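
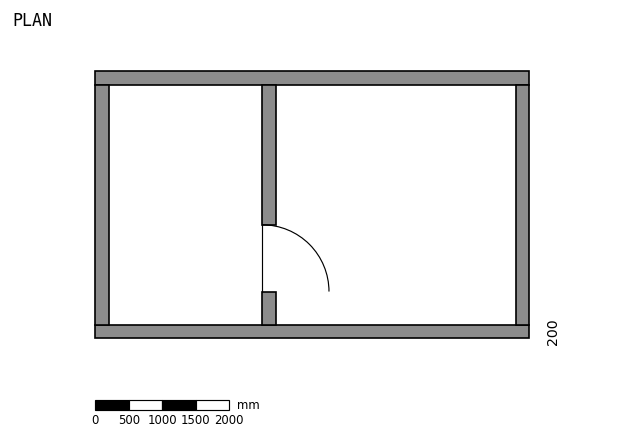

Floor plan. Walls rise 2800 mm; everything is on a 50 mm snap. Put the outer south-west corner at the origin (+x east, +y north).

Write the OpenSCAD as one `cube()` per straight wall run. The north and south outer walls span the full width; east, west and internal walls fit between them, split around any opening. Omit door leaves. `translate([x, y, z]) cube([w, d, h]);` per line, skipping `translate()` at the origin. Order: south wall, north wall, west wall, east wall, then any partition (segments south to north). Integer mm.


cube([6500, 200, 2800]);
translate([0, 3800, 0]) cube([6500, 200, 2800]);
translate([0, 200, 0]) cube([200, 3600, 2800]);
translate([6300, 200, 0]) cube([200, 3600, 2800]);
translate([2500, 200, 0]) cube([200, 500, 2800]);
translate([2500, 1700, 0]) cube([200, 2100, 2800]);


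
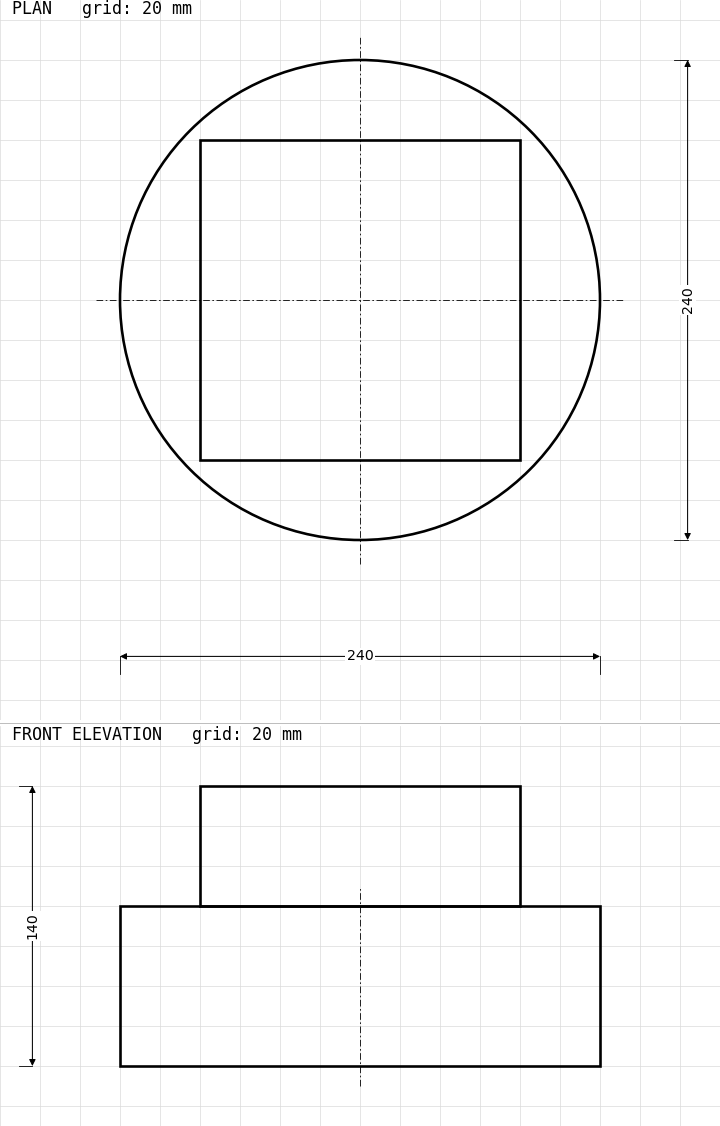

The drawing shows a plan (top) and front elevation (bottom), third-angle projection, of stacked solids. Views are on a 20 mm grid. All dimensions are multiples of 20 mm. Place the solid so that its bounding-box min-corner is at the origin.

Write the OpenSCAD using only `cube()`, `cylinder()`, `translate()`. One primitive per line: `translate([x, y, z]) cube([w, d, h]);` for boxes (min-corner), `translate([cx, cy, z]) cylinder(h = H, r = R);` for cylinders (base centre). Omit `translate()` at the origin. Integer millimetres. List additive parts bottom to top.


translate([120, 120, 0]) cylinder(h = 80, r = 120);
translate([40, 40, 80]) cube([160, 160, 60]);


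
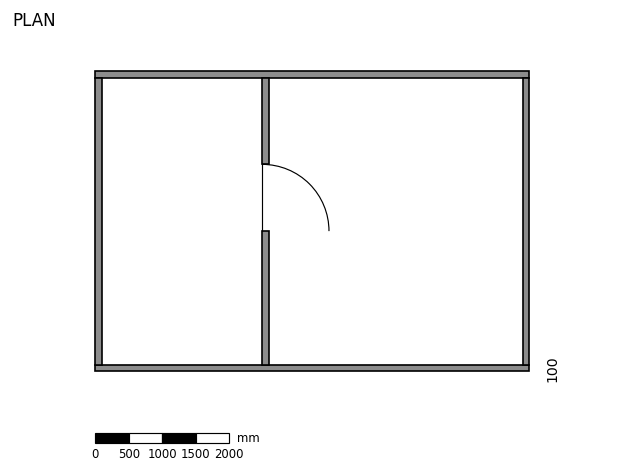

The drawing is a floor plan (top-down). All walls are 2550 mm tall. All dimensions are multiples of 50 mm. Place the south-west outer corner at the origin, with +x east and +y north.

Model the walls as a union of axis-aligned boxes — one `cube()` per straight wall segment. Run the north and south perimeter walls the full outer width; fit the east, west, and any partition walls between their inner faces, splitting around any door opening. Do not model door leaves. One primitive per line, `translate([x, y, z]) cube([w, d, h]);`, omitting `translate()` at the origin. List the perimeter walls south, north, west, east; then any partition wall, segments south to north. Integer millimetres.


cube([6500, 100, 2550]);
translate([0, 4400, 0]) cube([6500, 100, 2550]);
translate([0, 100, 0]) cube([100, 4300, 2550]);
translate([6400, 100, 0]) cube([100, 4300, 2550]);
translate([2500, 100, 0]) cube([100, 2000, 2550]);
translate([2500, 3100, 0]) cube([100, 1300, 2550]);


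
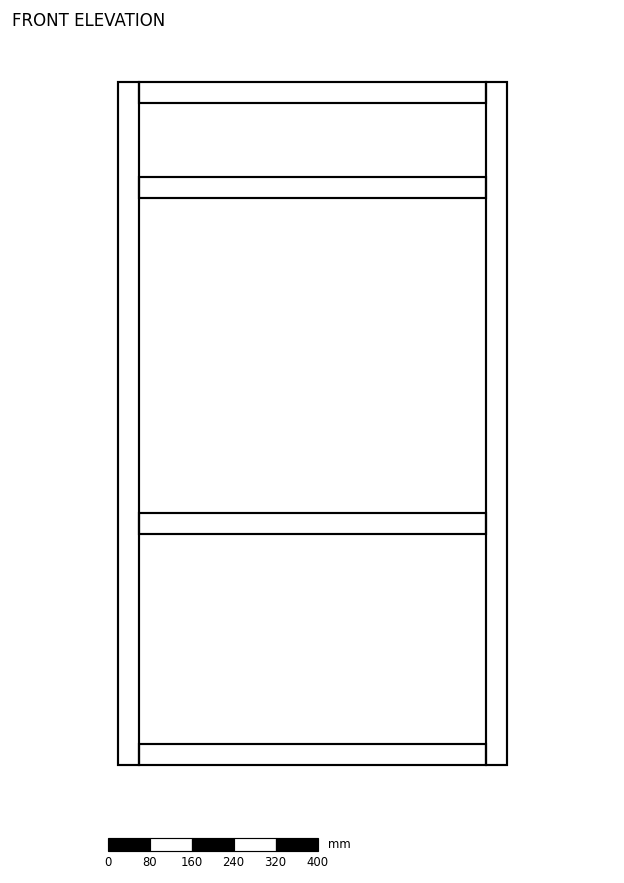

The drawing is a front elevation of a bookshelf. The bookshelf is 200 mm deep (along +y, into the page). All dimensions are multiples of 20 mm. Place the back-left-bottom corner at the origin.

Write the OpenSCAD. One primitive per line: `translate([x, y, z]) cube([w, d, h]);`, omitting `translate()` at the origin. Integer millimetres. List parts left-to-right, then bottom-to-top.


cube([40, 200, 1300]);
translate([40, 0, 0]) cube([660, 200, 40]);
translate([40, 0, 440]) cube([660, 200, 40]);
translate([40, 0, 1080]) cube([660, 200, 40]);
translate([40, 0, 1260]) cube([660, 200, 40]);
translate([700, 0, 0]) cube([40, 200, 1300]);


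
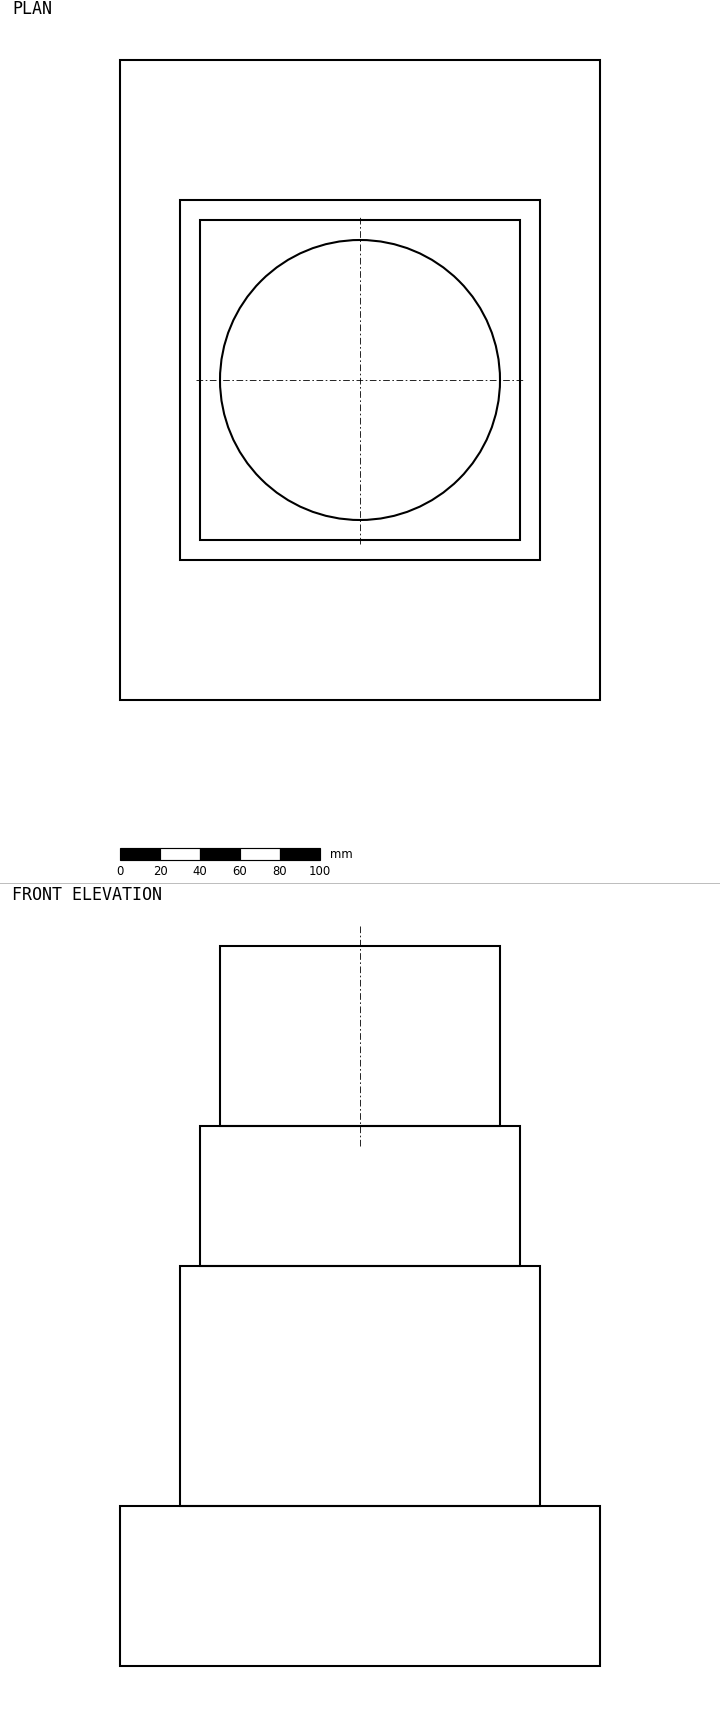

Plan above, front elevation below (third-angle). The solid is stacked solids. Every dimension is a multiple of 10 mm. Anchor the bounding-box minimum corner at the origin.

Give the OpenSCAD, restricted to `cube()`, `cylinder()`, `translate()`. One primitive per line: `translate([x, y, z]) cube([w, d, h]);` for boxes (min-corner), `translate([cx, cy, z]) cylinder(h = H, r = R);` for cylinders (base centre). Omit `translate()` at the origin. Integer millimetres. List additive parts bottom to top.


cube([240, 320, 80]);
translate([30, 70, 80]) cube([180, 180, 120]);
translate([40, 80, 200]) cube([160, 160, 70]);
translate([120, 160, 270]) cylinder(h = 90, r = 70);


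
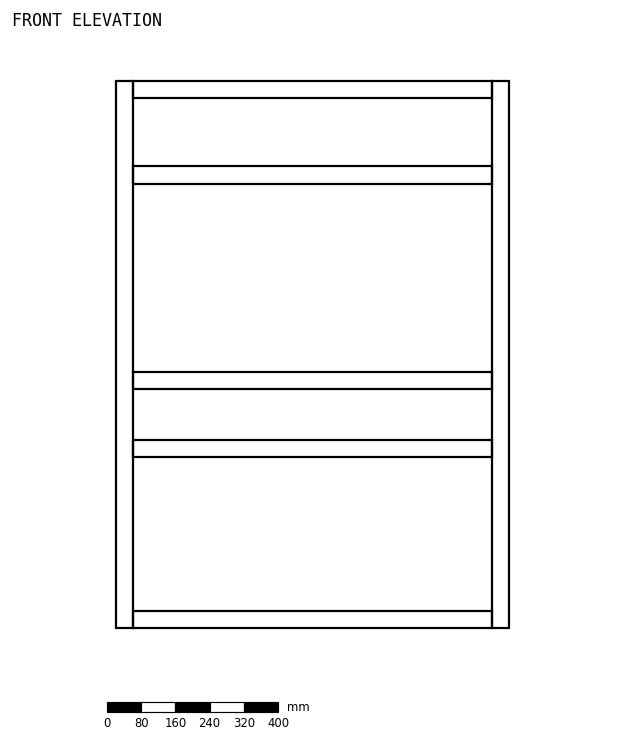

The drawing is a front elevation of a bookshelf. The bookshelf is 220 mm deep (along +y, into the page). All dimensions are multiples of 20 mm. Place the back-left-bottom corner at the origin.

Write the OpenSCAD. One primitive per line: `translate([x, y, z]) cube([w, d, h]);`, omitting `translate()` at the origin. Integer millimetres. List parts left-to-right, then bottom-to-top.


cube([40, 220, 1280]);
translate([40, 0, 0]) cube([840, 220, 40]);
translate([40, 0, 400]) cube([840, 220, 40]);
translate([40, 0, 560]) cube([840, 220, 40]);
translate([40, 0, 1040]) cube([840, 220, 40]);
translate([40, 0, 1240]) cube([840, 220, 40]);
translate([880, 0, 0]) cube([40, 220, 1280]);


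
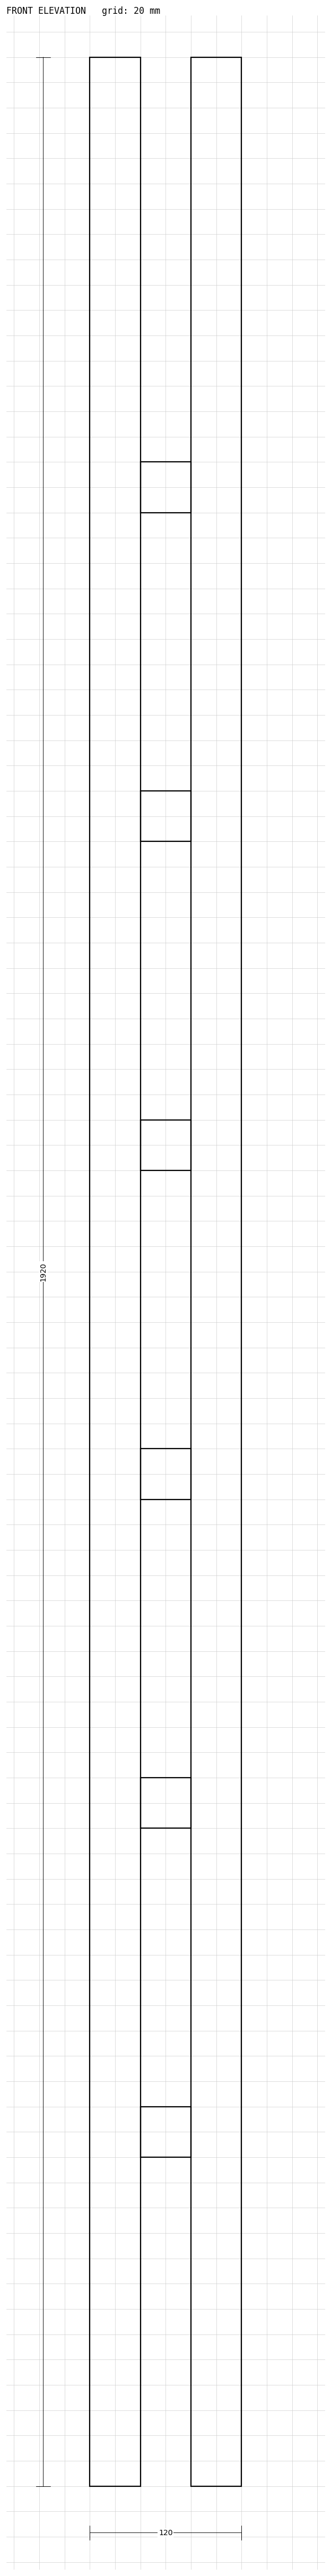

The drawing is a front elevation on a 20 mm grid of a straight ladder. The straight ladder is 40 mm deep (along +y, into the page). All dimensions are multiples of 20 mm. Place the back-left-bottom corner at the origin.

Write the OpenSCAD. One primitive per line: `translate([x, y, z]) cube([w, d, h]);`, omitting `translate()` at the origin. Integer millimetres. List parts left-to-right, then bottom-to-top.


cube([40, 40, 1920]);
translate([40, 0, 260]) cube([40, 40, 40]);
translate([40, 0, 520]) cube([40, 40, 40]);
translate([40, 0, 780]) cube([40, 40, 40]);
translate([40, 0, 1040]) cube([40, 40, 40]);
translate([40, 0, 1300]) cube([40, 40, 40]);
translate([40, 0, 1560]) cube([40, 40, 40]);
translate([80, 0, 0]) cube([40, 40, 1920]);


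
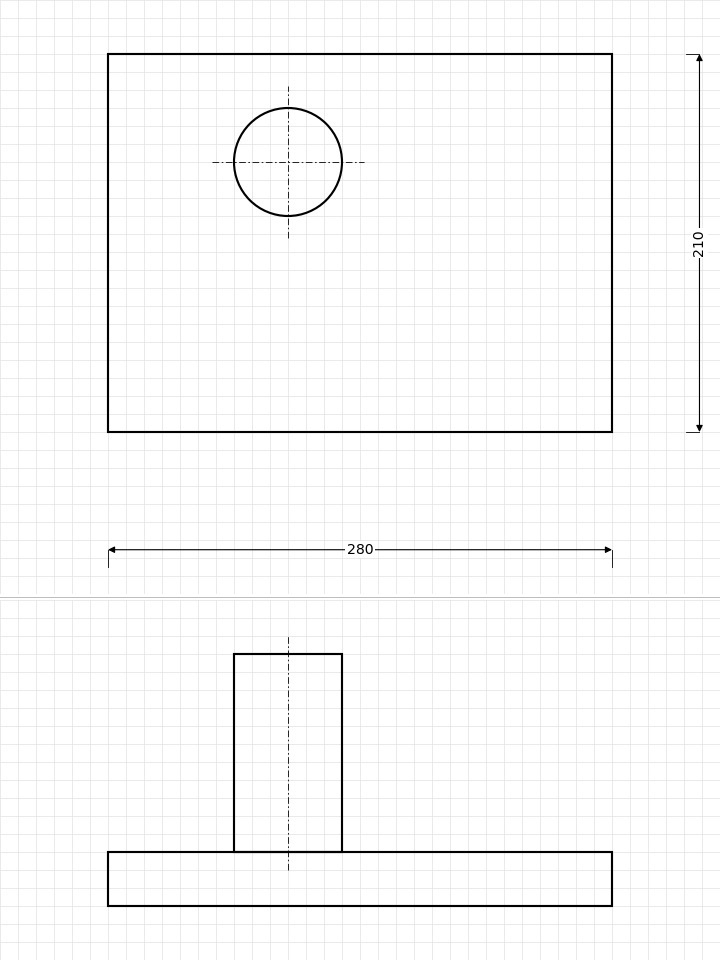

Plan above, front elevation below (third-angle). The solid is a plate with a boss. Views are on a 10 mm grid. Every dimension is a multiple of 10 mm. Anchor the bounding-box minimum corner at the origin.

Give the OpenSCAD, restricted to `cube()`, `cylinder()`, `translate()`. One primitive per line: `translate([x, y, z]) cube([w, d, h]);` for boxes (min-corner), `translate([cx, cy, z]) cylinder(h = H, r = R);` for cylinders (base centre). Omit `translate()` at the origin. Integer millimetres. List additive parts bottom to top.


cube([280, 210, 30]);
translate([100, 150, 30]) cylinder(h = 110, r = 30);


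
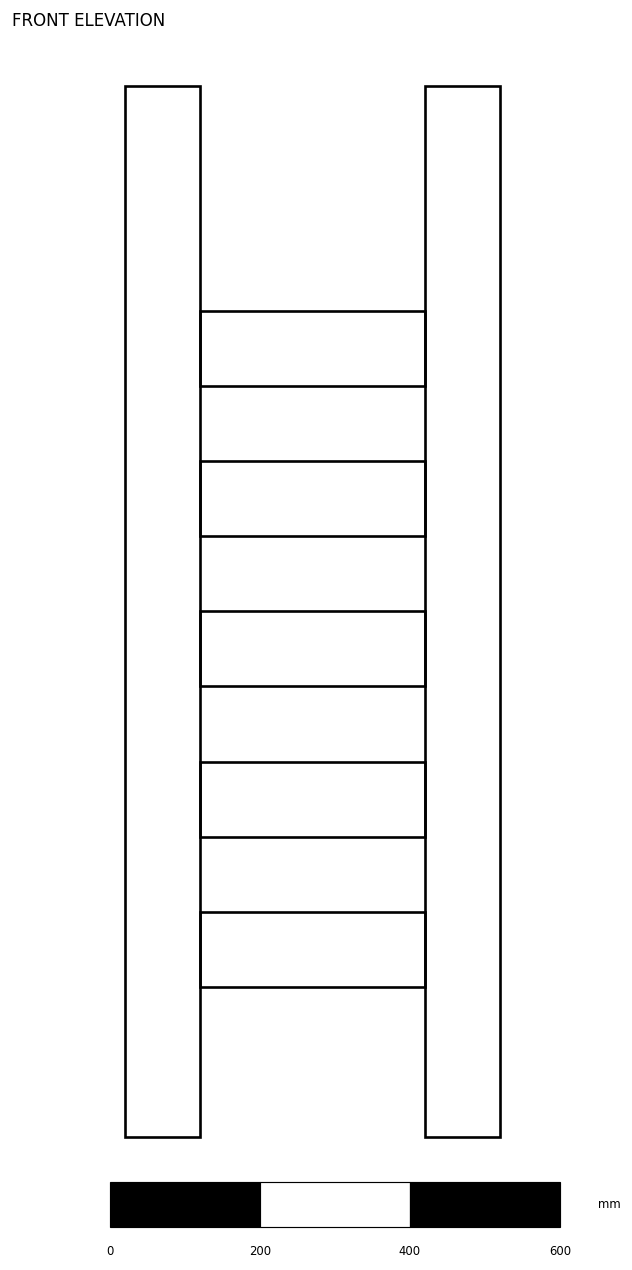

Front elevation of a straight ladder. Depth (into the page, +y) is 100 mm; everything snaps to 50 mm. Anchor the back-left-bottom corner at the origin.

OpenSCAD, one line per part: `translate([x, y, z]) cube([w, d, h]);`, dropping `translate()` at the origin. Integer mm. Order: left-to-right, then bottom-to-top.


cube([100, 100, 1400]);
translate([100, 0, 200]) cube([300, 100, 100]);
translate([100, 0, 400]) cube([300, 100, 100]);
translate([100, 0, 600]) cube([300, 100, 100]);
translate([100, 0, 800]) cube([300, 100, 100]);
translate([100, 0, 1000]) cube([300, 100, 100]);
translate([400, 0, 0]) cube([100, 100, 1400]);


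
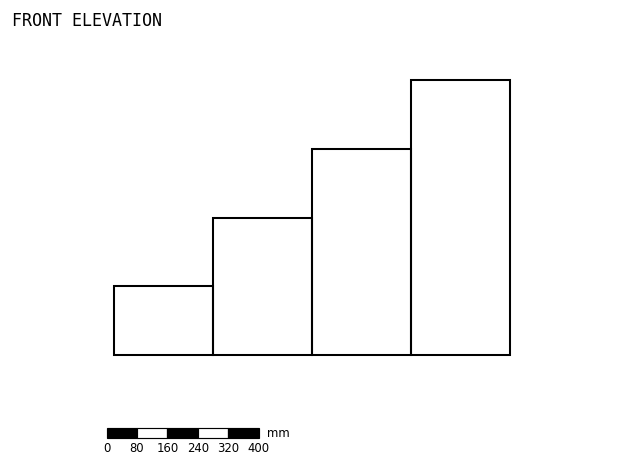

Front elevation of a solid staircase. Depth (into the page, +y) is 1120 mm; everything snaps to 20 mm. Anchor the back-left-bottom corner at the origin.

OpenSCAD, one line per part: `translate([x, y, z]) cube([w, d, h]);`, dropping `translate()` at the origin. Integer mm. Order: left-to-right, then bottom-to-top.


cube([260, 1120, 180]);
translate([260, 0, 0]) cube([260, 1120, 360]);
translate([520, 0, 0]) cube([260, 1120, 540]);
translate([780, 0, 0]) cube([260, 1120, 720]);


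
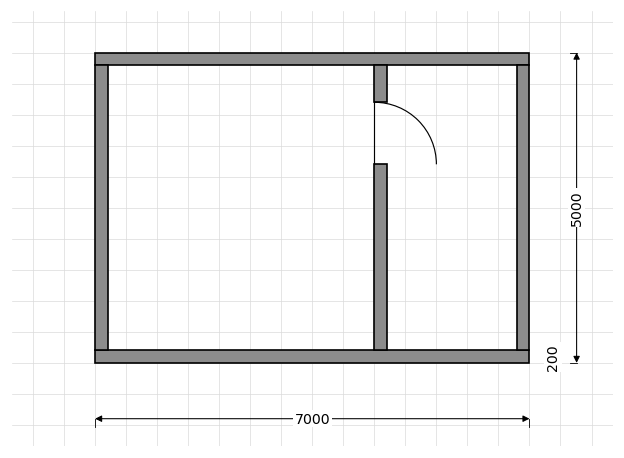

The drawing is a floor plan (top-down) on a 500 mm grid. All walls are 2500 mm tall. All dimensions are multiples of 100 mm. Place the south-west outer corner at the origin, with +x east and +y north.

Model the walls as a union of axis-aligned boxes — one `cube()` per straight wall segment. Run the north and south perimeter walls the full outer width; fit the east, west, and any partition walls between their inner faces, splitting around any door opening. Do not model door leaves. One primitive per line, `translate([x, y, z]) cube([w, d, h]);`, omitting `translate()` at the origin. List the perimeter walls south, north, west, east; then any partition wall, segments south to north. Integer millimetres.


cube([7000, 200, 2500]);
translate([0, 4800, 0]) cube([7000, 200, 2500]);
translate([0, 200, 0]) cube([200, 4600, 2500]);
translate([6800, 200, 0]) cube([200, 4600, 2500]);
translate([4500, 200, 0]) cube([200, 3000, 2500]);
translate([4500, 4200, 0]) cube([200, 600, 2500]);


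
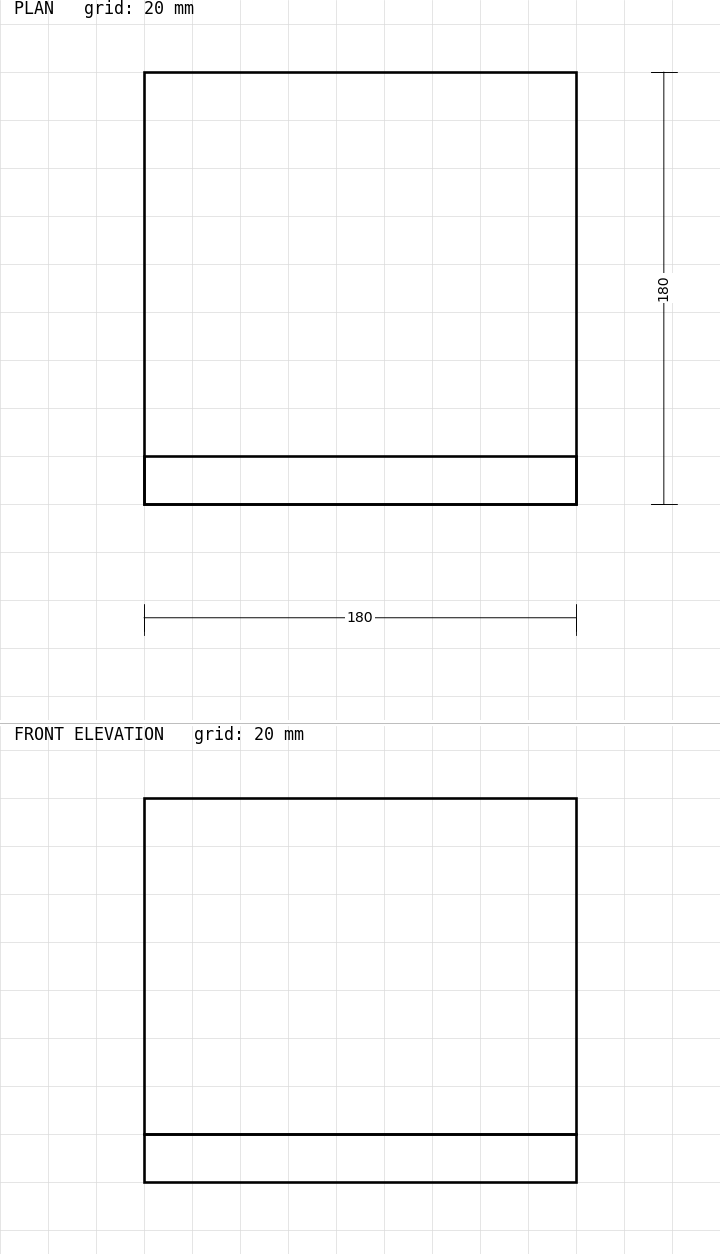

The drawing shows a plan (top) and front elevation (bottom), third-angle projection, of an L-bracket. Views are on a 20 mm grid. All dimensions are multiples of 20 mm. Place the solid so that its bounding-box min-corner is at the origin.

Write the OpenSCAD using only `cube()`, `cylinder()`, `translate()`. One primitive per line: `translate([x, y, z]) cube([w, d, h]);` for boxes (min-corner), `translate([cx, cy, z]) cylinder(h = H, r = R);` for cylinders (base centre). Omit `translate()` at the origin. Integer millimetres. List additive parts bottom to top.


cube([180, 180, 20]);
translate([0, 0, 20]) cube([180, 20, 140]);


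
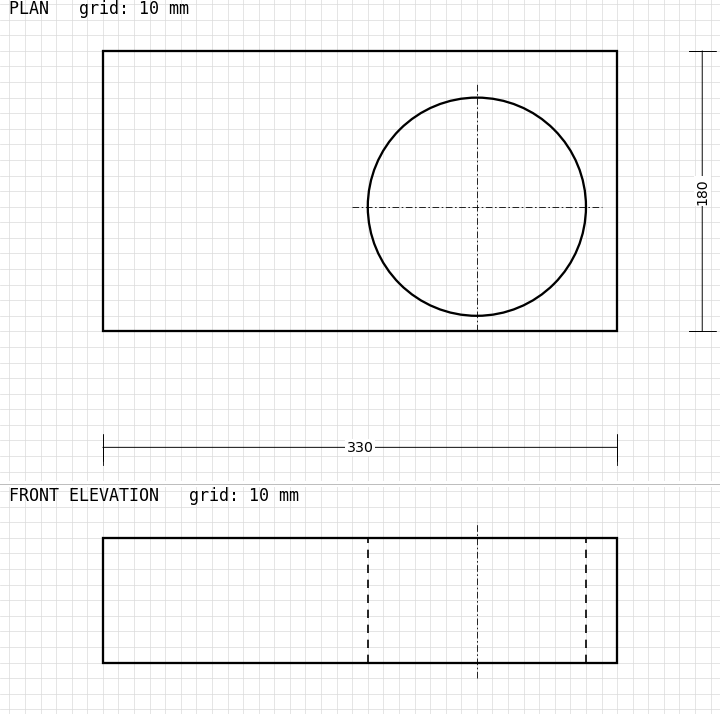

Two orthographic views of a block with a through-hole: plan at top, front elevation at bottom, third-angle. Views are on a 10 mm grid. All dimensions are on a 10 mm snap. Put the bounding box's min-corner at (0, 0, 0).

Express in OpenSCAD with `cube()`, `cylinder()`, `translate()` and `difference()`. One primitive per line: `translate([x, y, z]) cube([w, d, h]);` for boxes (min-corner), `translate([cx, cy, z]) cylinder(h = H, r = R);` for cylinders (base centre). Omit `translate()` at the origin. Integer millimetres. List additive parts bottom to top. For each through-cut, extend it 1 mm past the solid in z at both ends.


difference() {
  cube([330, 180, 80]);
  translate([240, 80, -1]) cylinder(h = 82, r = 70);
}


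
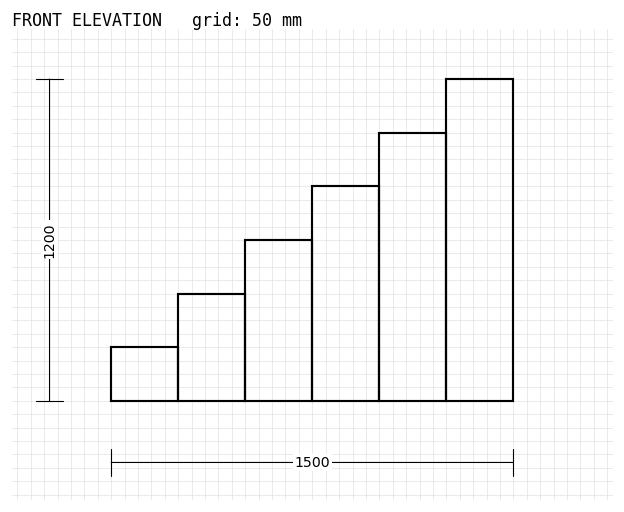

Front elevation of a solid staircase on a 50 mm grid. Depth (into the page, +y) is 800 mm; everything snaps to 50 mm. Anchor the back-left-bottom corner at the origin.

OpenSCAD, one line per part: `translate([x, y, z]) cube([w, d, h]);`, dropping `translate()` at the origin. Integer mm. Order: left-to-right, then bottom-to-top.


cube([250, 800, 200]);
translate([250, 0, 0]) cube([250, 800, 400]);
translate([500, 0, 0]) cube([250, 800, 600]);
translate([750, 0, 0]) cube([250, 800, 800]);
translate([1000, 0, 0]) cube([250, 800, 1000]);
translate([1250, 0, 0]) cube([250, 800, 1200]);


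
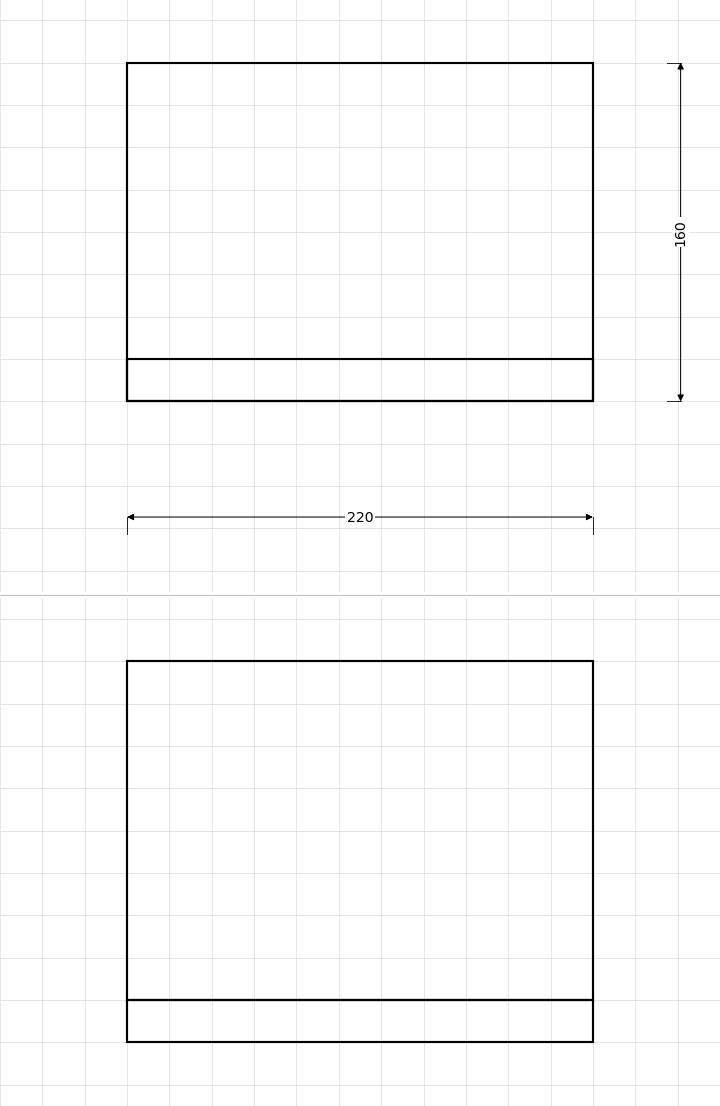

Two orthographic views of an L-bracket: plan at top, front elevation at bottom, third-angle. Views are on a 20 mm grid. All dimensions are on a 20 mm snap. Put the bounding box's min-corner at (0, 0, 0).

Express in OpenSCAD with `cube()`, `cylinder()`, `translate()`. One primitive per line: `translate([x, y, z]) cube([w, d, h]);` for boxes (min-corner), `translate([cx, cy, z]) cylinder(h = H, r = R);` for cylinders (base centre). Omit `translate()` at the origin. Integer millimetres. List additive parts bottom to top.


cube([220, 160, 20]);
translate([0, 0, 20]) cube([220, 20, 160]);


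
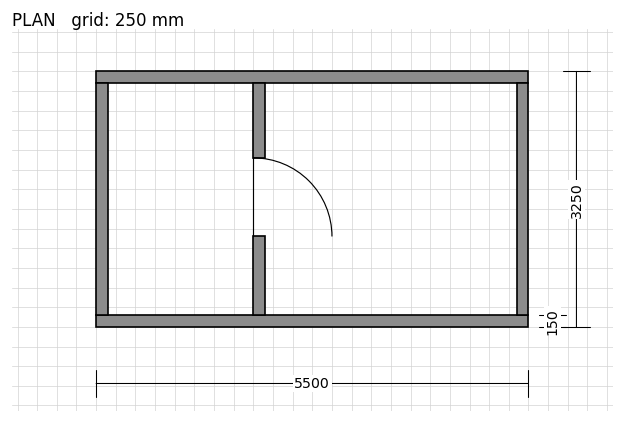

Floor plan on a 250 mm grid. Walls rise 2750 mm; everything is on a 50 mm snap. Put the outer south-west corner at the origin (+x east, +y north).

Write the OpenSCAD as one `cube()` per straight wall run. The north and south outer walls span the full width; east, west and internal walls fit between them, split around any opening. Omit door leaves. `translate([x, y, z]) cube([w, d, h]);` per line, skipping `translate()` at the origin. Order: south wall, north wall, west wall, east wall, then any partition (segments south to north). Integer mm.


cube([5500, 150, 2750]);
translate([0, 3100, 0]) cube([5500, 150, 2750]);
translate([0, 150, 0]) cube([150, 2950, 2750]);
translate([5350, 150, 0]) cube([150, 2950, 2750]);
translate([2000, 150, 0]) cube([150, 1000, 2750]);
translate([2000, 2150, 0]) cube([150, 950, 2750]);


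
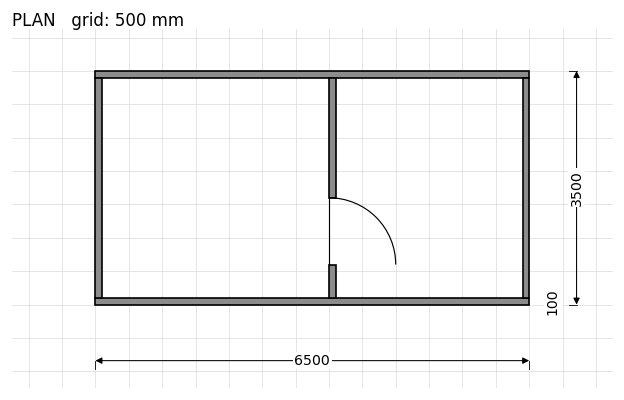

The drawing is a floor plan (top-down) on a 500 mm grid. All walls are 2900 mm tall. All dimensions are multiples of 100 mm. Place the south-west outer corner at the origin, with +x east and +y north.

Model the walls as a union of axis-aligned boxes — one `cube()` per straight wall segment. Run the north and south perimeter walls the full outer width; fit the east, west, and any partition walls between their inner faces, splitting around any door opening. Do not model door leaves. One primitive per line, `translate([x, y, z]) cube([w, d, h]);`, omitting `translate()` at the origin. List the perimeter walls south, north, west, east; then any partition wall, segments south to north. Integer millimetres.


cube([6500, 100, 2900]);
translate([0, 3400, 0]) cube([6500, 100, 2900]);
translate([0, 100, 0]) cube([100, 3300, 2900]);
translate([6400, 100, 0]) cube([100, 3300, 2900]);
translate([3500, 100, 0]) cube([100, 500, 2900]);
translate([3500, 1600, 0]) cube([100, 1800, 2900]);


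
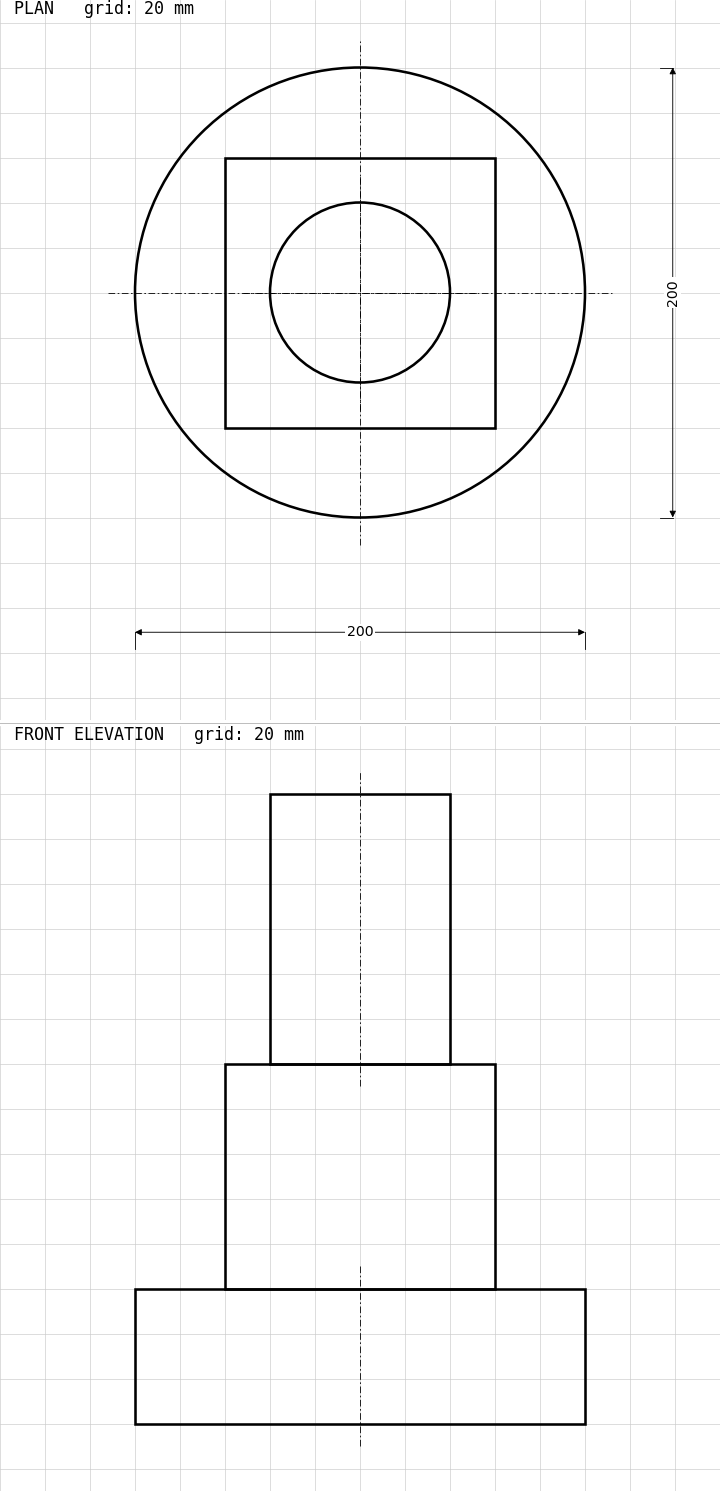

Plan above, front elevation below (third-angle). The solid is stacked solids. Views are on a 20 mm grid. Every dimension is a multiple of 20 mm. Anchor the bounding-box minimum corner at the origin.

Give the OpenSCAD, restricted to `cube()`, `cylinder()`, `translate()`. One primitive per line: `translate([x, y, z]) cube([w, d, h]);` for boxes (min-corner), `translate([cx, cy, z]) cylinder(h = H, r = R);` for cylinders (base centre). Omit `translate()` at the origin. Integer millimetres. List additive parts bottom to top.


translate([100, 100, 0]) cylinder(h = 60, r = 100);
translate([40, 40, 60]) cube([120, 120, 100]);
translate([100, 100, 160]) cylinder(h = 120, r = 40);


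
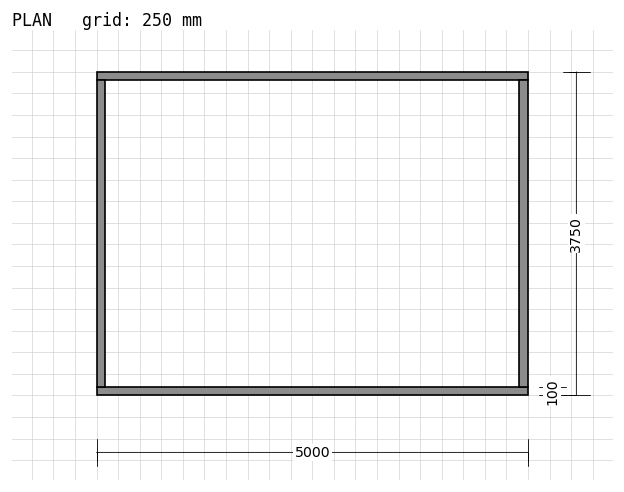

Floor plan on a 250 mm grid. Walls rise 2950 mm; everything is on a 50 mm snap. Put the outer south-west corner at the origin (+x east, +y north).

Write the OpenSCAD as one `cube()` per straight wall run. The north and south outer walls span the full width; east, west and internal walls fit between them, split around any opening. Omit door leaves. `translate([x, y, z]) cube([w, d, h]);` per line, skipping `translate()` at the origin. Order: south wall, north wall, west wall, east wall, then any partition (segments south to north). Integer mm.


cube([5000, 100, 2950]);
translate([0, 3650, 0]) cube([5000, 100, 2950]);
translate([0, 100, 0]) cube([100, 3550, 2950]);
translate([4900, 100, 0]) cube([100, 3550, 2950]);


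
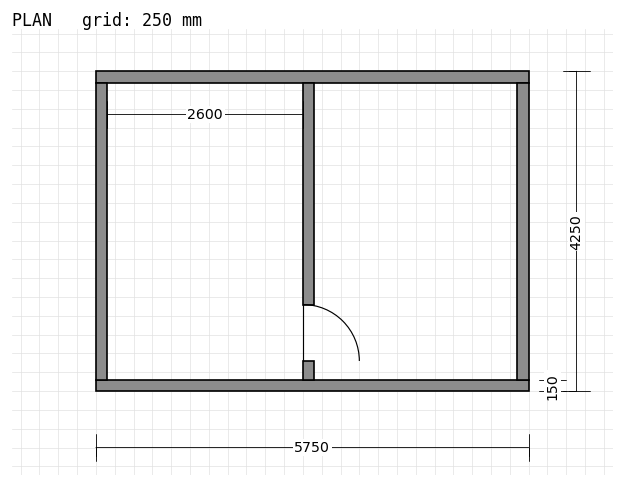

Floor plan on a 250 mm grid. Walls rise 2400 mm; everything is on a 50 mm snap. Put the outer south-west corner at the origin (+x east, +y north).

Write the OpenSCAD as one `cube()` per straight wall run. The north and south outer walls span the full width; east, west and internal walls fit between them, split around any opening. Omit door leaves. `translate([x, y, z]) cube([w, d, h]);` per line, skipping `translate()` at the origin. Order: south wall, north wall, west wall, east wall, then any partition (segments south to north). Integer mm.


cube([5750, 150, 2400]);
translate([0, 4100, 0]) cube([5750, 150, 2400]);
translate([0, 150, 0]) cube([150, 3950, 2400]);
translate([5600, 150, 0]) cube([150, 3950, 2400]);
translate([2750, 150, 0]) cube([150, 250, 2400]);
translate([2750, 1150, 0]) cube([150, 2950, 2400]);


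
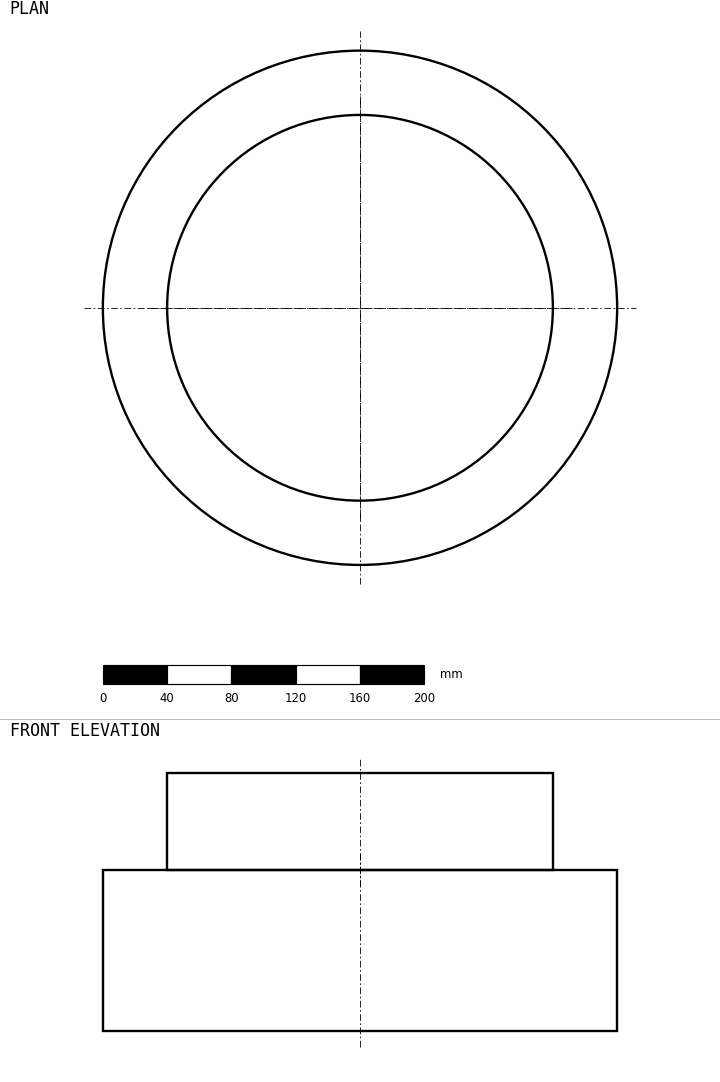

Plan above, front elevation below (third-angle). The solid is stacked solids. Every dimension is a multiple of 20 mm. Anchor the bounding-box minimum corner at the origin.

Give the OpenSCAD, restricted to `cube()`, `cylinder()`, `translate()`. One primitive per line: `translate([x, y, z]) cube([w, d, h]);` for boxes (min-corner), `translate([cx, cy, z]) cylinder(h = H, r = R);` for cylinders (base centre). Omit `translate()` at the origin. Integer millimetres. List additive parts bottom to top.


translate([160, 160, 0]) cylinder(h = 100, r = 160);
translate([160, 160, 100]) cylinder(h = 60, r = 120);


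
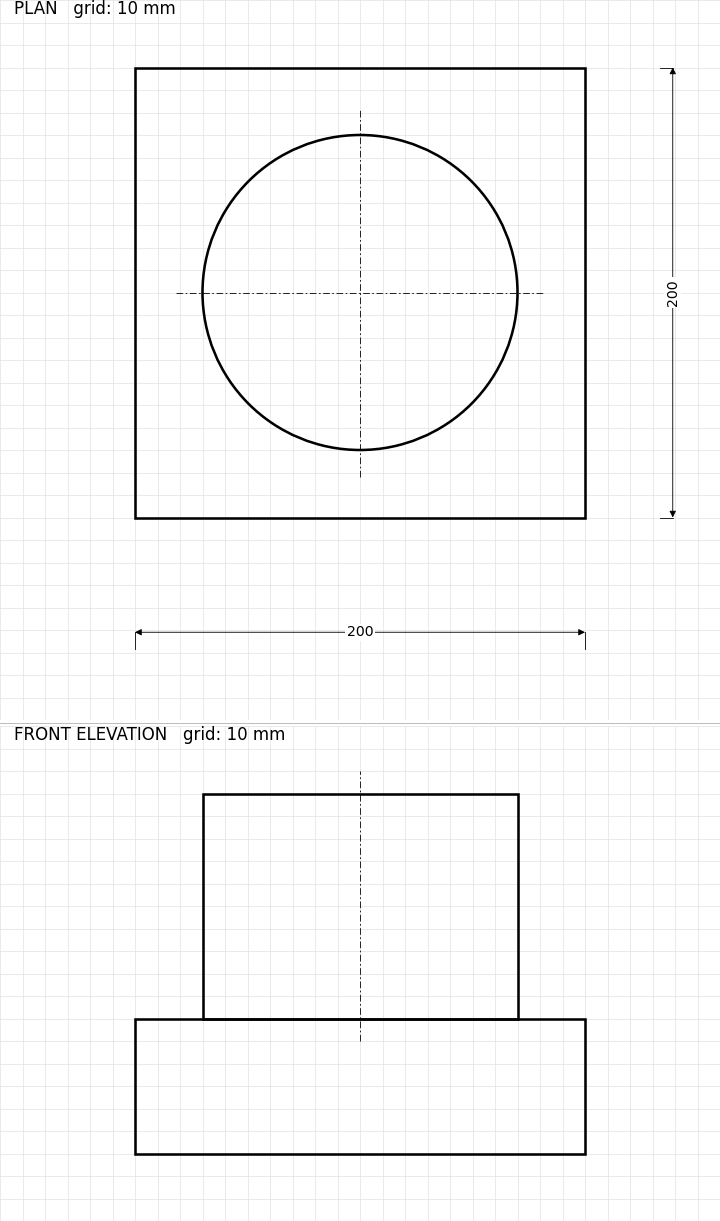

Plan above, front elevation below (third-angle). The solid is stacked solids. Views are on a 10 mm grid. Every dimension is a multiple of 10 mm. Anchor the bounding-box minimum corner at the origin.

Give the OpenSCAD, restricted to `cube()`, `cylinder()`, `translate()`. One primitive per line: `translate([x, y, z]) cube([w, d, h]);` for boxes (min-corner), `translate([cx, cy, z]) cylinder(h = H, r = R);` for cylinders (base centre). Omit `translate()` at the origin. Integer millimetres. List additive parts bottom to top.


cube([200, 200, 60]);
translate([100, 100, 60]) cylinder(h = 100, r = 70);


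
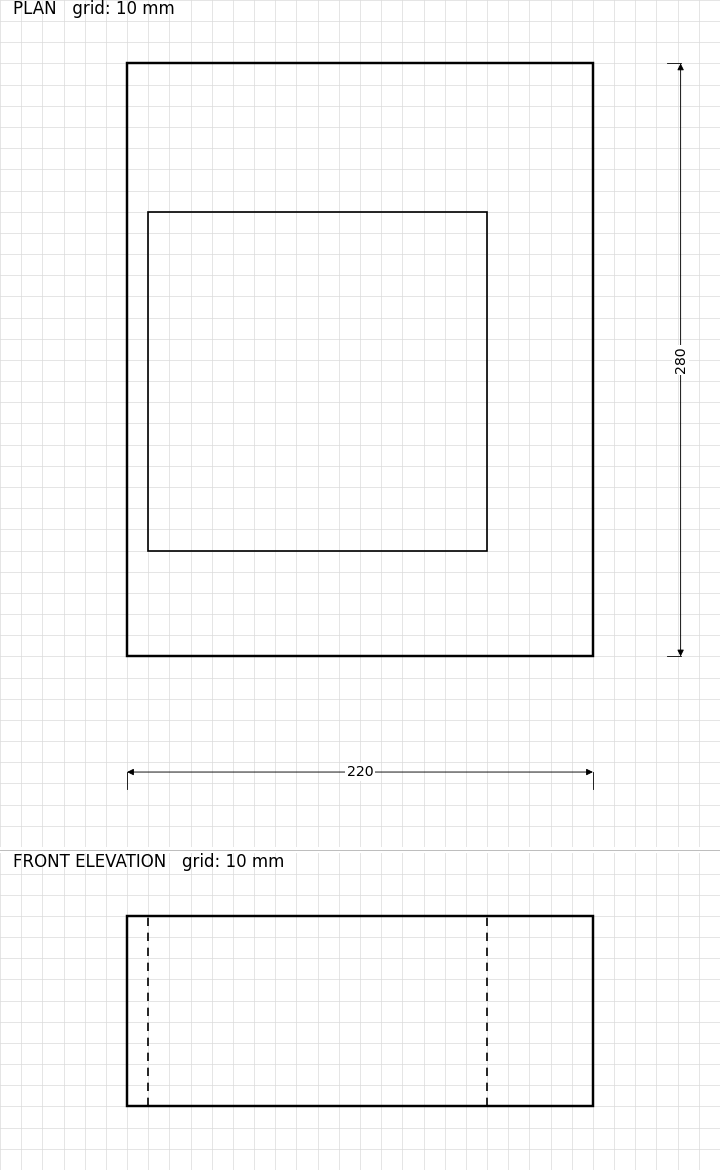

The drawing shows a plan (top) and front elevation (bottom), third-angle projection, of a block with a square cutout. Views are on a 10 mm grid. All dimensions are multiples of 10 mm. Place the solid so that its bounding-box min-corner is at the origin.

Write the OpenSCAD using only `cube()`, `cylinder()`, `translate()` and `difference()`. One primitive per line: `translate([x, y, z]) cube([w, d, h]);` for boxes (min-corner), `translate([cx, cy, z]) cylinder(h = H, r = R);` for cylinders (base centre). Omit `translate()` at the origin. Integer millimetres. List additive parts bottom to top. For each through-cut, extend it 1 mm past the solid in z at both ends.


difference() {
  cube([220, 280, 90]);
  translate([10, 50, -1]) cube([160, 160, 92]);
}


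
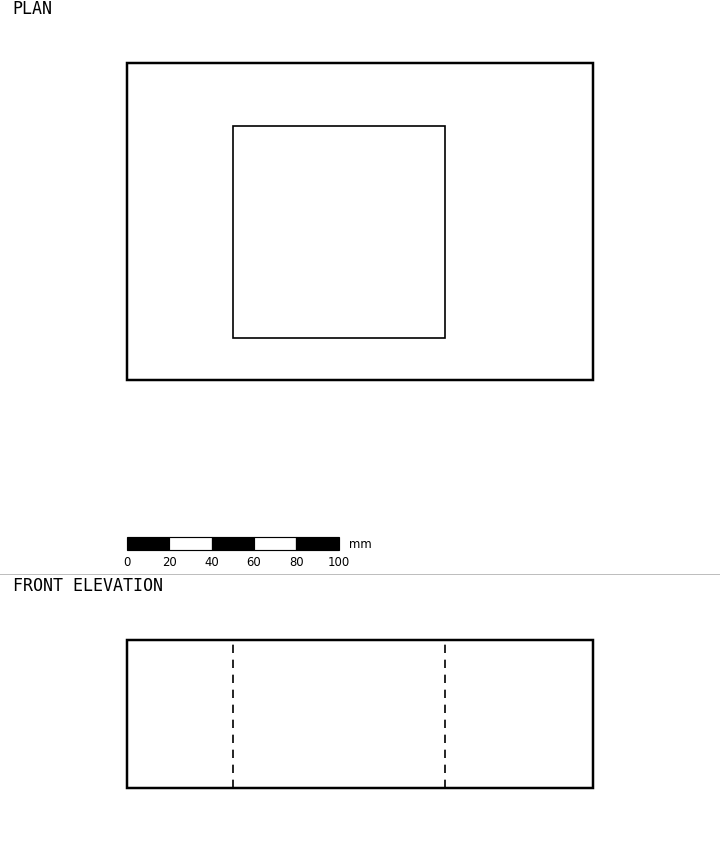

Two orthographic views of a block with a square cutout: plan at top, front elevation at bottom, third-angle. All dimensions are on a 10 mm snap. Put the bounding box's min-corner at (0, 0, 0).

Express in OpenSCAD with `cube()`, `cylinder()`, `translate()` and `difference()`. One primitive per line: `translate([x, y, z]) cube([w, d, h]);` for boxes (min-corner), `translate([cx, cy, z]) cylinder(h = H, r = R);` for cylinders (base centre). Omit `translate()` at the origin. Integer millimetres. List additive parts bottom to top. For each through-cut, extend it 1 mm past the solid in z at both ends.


difference() {
  cube([220, 150, 70]);
  translate([50, 20, -1]) cube([100, 100, 72]);
}


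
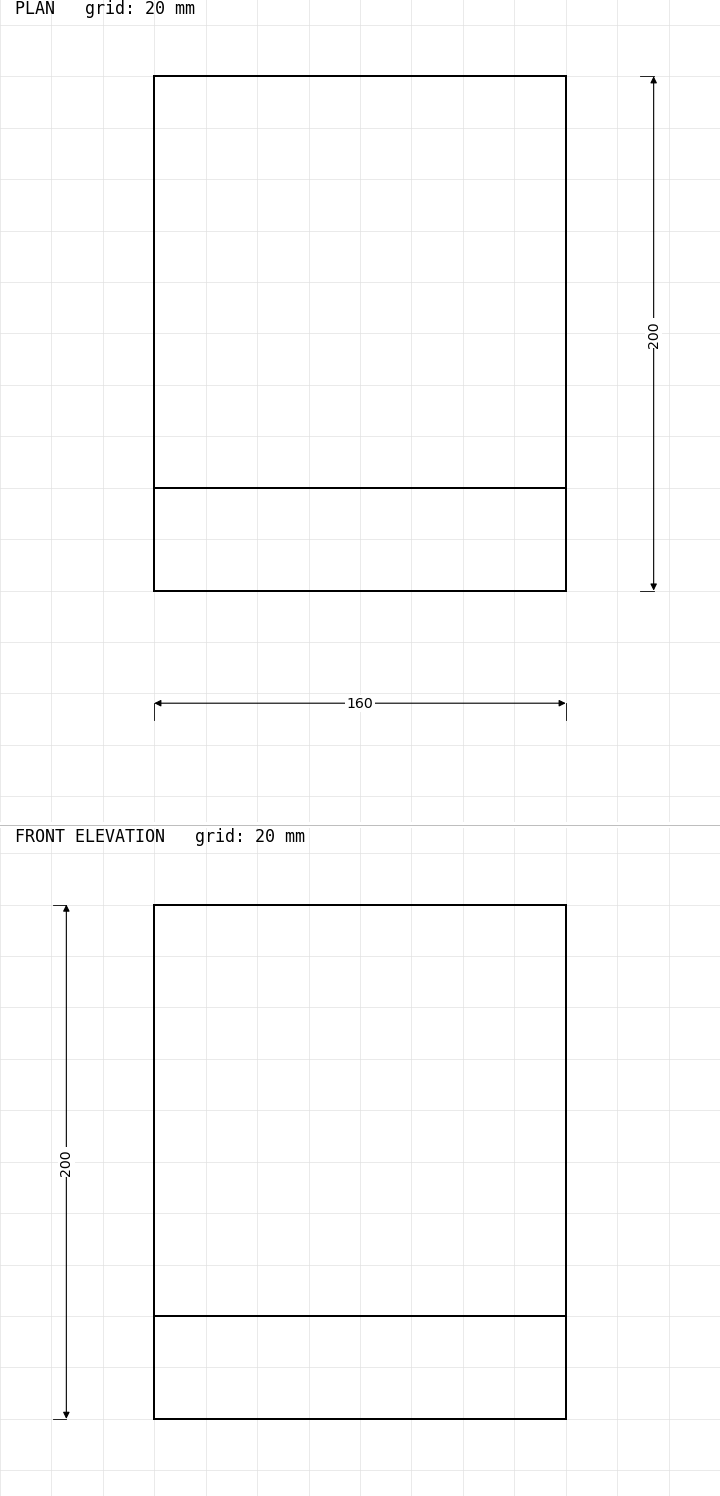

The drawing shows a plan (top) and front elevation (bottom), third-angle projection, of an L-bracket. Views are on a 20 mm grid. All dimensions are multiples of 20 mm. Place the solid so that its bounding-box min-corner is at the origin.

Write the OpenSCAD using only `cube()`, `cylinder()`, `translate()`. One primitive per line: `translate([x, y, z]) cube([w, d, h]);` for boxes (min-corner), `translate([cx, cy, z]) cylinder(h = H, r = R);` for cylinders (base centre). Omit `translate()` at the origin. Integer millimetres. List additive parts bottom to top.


cube([160, 200, 40]);
translate([0, 0, 40]) cube([160, 40, 160]);


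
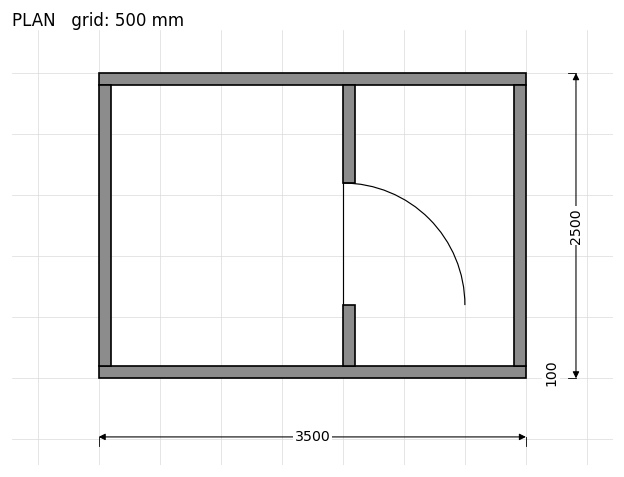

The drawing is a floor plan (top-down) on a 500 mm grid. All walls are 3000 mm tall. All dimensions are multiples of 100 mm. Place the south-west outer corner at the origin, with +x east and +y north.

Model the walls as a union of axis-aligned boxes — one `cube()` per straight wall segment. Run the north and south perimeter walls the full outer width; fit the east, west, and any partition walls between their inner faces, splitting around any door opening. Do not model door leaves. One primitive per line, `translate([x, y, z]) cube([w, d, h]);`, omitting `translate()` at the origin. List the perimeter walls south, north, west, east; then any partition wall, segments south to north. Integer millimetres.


cube([3500, 100, 3000]);
translate([0, 2400, 0]) cube([3500, 100, 3000]);
translate([0, 100, 0]) cube([100, 2300, 3000]);
translate([3400, 100, 0]) cube([100, 2300, 3000]);
translate([2000, 100, 0]) cube([100, 500, 3000]);
translate([2000, 1600, 0]) cube([100, 800, 3000]);


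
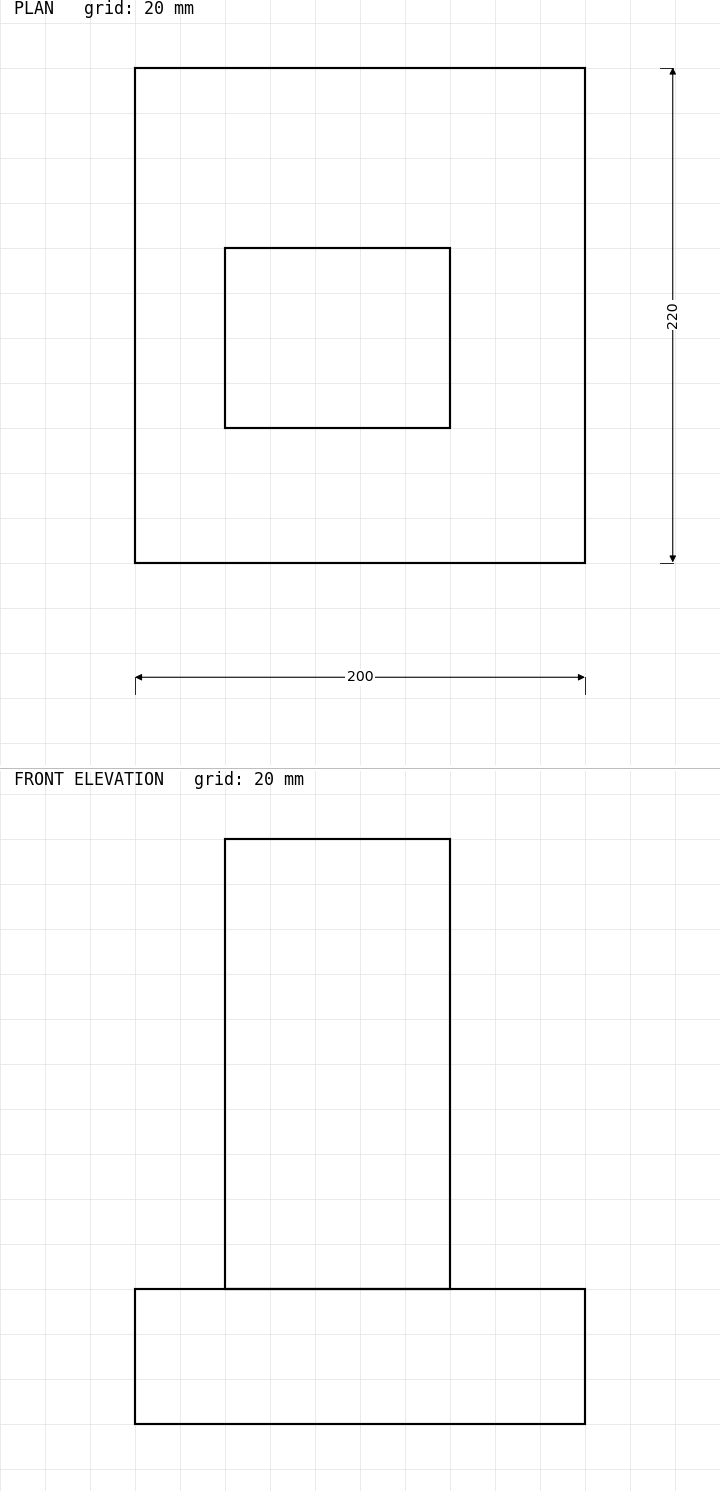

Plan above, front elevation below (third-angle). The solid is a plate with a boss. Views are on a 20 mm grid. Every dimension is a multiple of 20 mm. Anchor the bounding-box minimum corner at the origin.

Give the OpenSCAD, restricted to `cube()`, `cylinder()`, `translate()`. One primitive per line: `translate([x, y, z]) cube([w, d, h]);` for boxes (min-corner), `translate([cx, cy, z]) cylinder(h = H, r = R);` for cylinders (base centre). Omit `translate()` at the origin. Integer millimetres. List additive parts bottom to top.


cube([200, 220, 60]);
translate([40, 60, 60]) cube([100, 80, 200]);


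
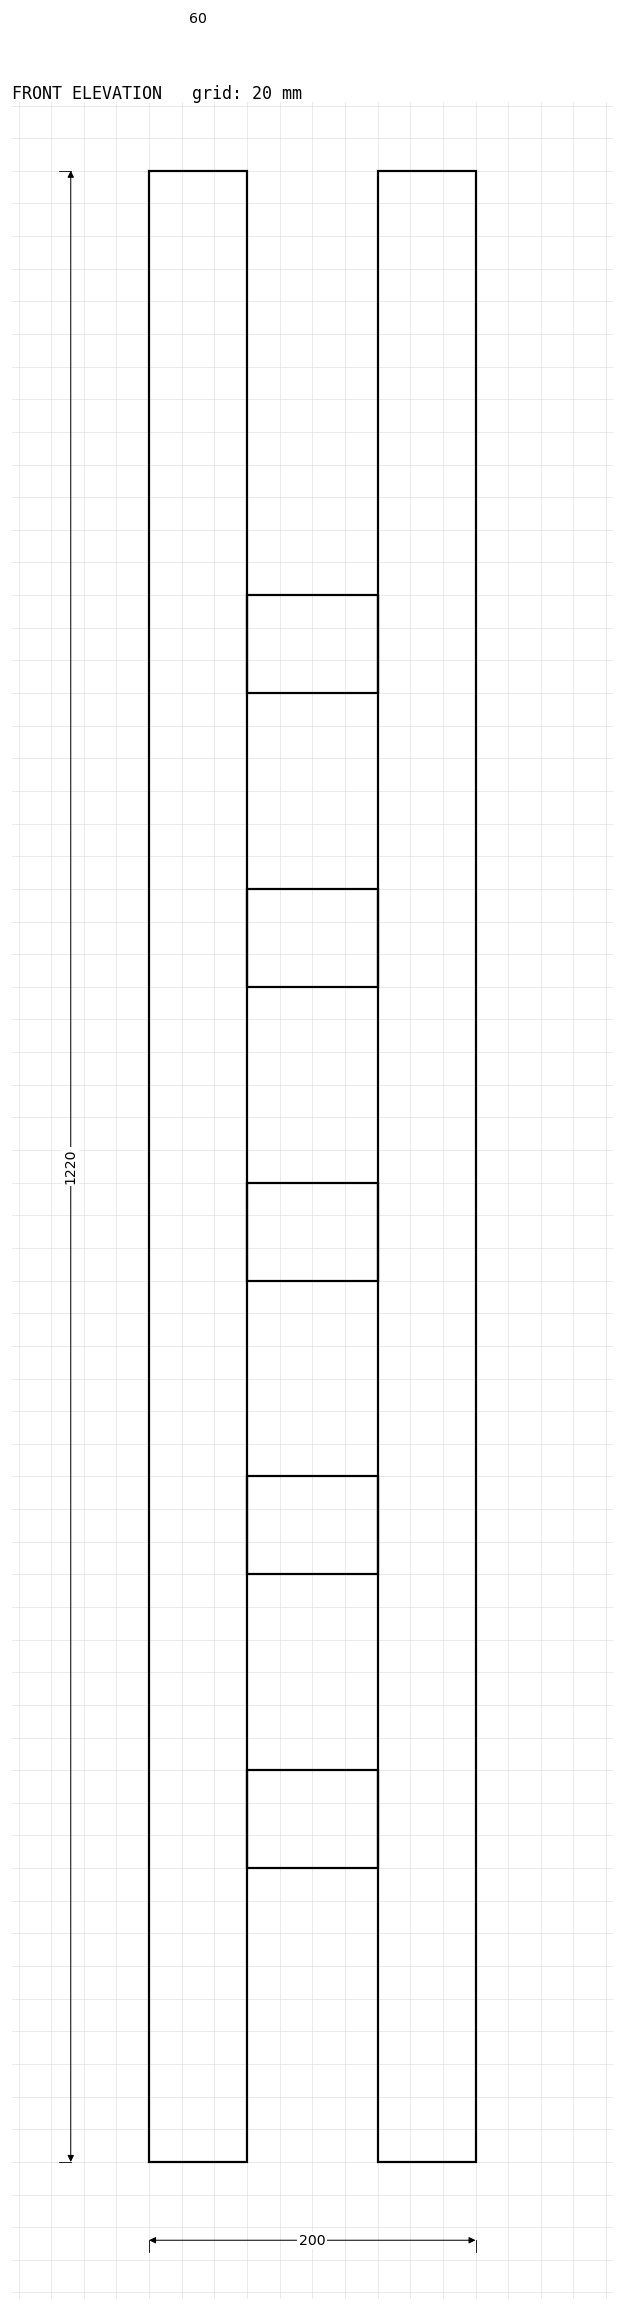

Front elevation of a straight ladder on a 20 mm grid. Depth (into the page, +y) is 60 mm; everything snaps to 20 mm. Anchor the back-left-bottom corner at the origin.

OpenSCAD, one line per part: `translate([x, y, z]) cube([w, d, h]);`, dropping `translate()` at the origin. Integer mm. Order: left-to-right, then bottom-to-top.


cube([60, 60, 1220]);
translate([60, 0, 180]) cube([80, 60, 60]);
translate([60, 0, 360]) cube([80, 60, 60]);
translate([60, 0, 540]) cube([80, 60, 60]);
translate([60, 0, 720]) cube([80, 60, 60]);
translate([60, 0, 900]) cube([80, 60, 60]);
translate([140, 0, 0]) cube([60, 60, 1220]);


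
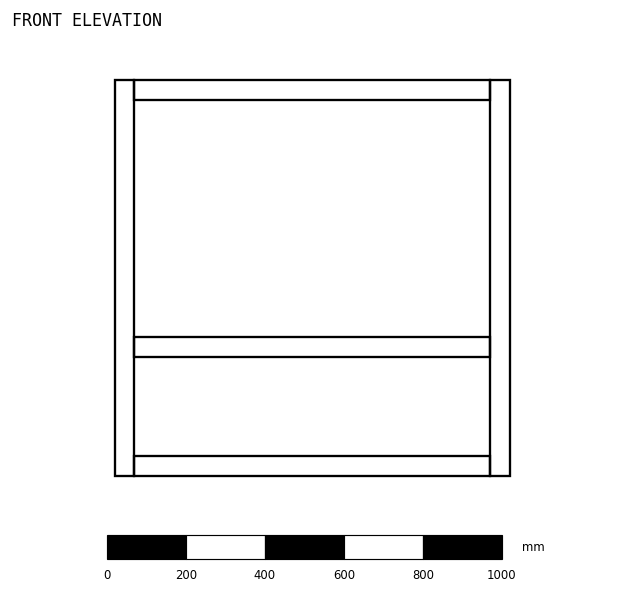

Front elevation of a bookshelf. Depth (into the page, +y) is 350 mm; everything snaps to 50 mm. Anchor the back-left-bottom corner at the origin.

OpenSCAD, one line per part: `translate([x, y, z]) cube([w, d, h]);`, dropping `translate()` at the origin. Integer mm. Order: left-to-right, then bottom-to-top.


cube([50, 350, 1000]);
translate([50, 0, 0]) cube([900, 350, 50]);
translate([50, 0, 300]) cube([900, 350, 50]);
translate([50, 0, 950]) cube([900, 350, 50]);
translate([950, 0, 0]) cube([50, 350, 1000]);


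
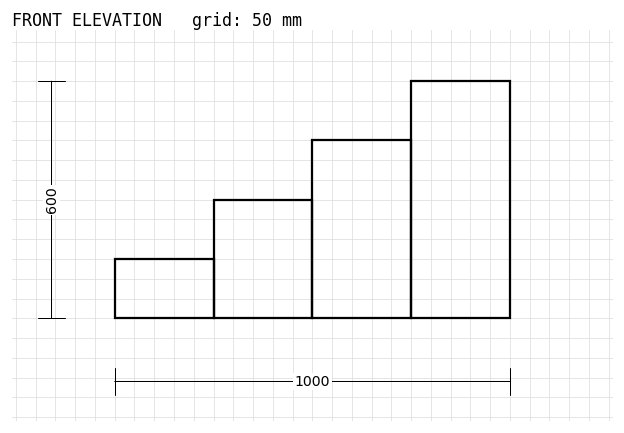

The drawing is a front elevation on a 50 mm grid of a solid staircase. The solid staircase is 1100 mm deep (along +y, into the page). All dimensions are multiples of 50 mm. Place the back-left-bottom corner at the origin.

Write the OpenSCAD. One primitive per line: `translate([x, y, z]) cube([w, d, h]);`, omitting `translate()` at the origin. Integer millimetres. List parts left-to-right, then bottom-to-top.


cube([250, 1100, 150]);
translate([250, 0, 0]) cube([250, 1100, 300]);
translate([500, 0, 0]) cube([250, 1100, 450]);
translate([750, 0, 0]) cube([250, 1100, 600]);


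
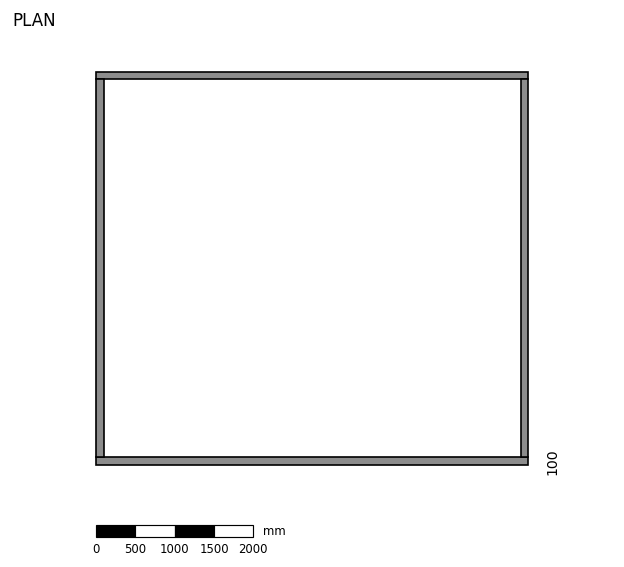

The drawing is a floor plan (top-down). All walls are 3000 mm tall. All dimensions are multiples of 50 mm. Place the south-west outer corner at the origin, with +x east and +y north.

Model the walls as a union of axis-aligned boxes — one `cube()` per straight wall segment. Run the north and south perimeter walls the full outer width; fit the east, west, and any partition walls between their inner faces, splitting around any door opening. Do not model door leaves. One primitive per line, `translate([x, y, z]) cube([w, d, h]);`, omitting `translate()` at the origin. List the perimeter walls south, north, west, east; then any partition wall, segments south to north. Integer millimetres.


cube([5500, 100, 3000]);
translate([0, 4900, 0]) cube([5500, 100, 3000]);
translate([0, 100, 0]) cube([100, 4800, 3000]);
translate([5400, 100, 0]) cube([100, 4800, 3000]);


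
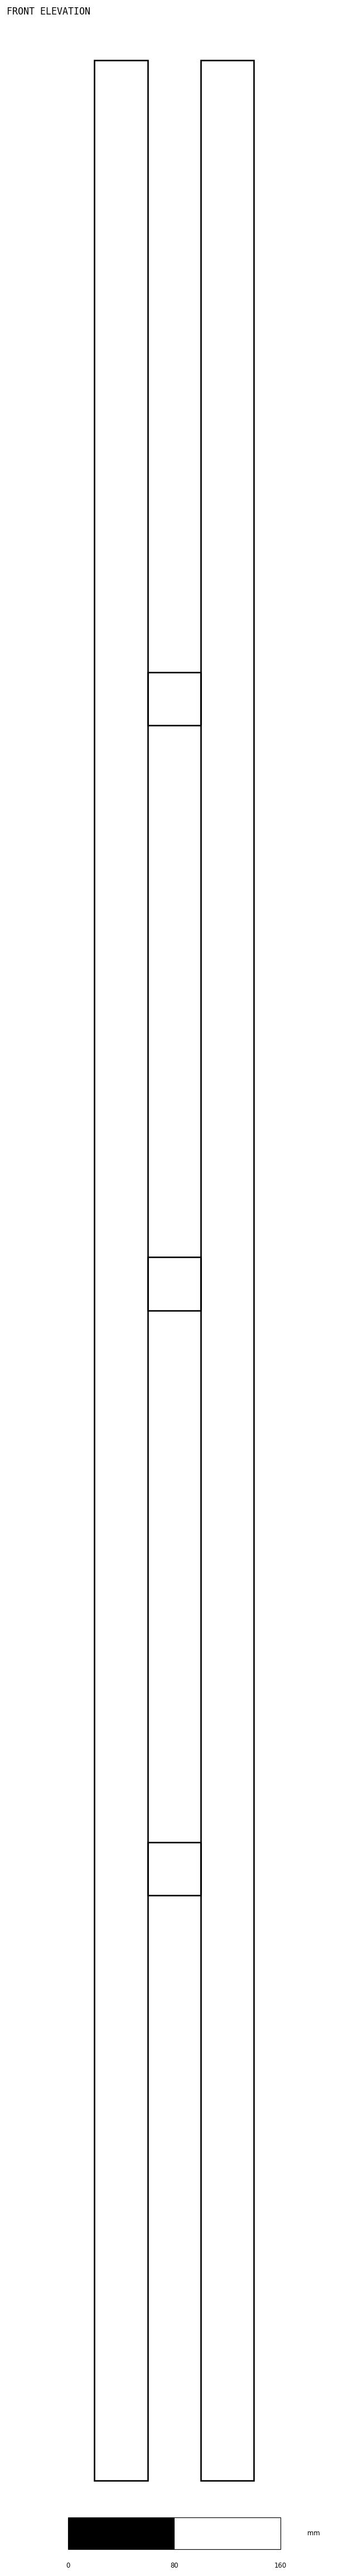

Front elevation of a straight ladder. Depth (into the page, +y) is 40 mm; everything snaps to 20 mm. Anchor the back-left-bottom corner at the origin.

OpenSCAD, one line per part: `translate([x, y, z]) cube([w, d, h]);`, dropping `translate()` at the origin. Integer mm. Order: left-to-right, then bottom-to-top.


cube([40, 40, 1820]);
translate([40, 0, 440]) cube([40, 40, 40]);
translate([40, 0, 880]) cube([40, 40, 40]);
translate([40, 0, 1320]) cube([40, 40, 40]);
translate([80, 0, 0]) cube([40, 40, 1820]);


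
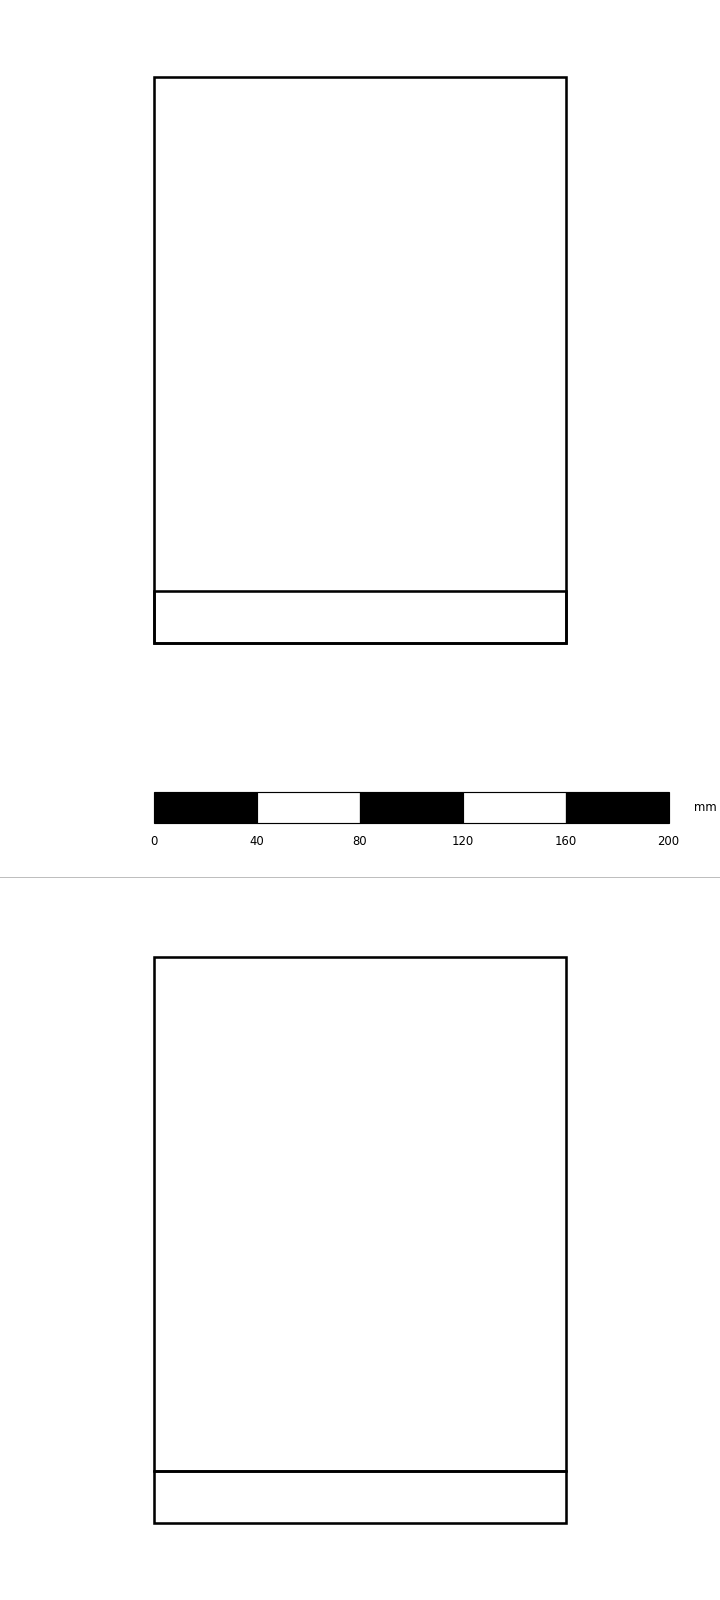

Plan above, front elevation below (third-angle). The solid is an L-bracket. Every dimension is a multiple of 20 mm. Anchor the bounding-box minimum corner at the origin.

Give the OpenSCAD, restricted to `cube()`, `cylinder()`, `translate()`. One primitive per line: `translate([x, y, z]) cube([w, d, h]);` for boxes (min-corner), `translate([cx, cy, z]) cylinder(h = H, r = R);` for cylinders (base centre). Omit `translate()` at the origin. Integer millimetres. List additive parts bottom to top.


cube([160, 220, 20]);
translate([0, 0, 20]) cube([160, 20, 200]);


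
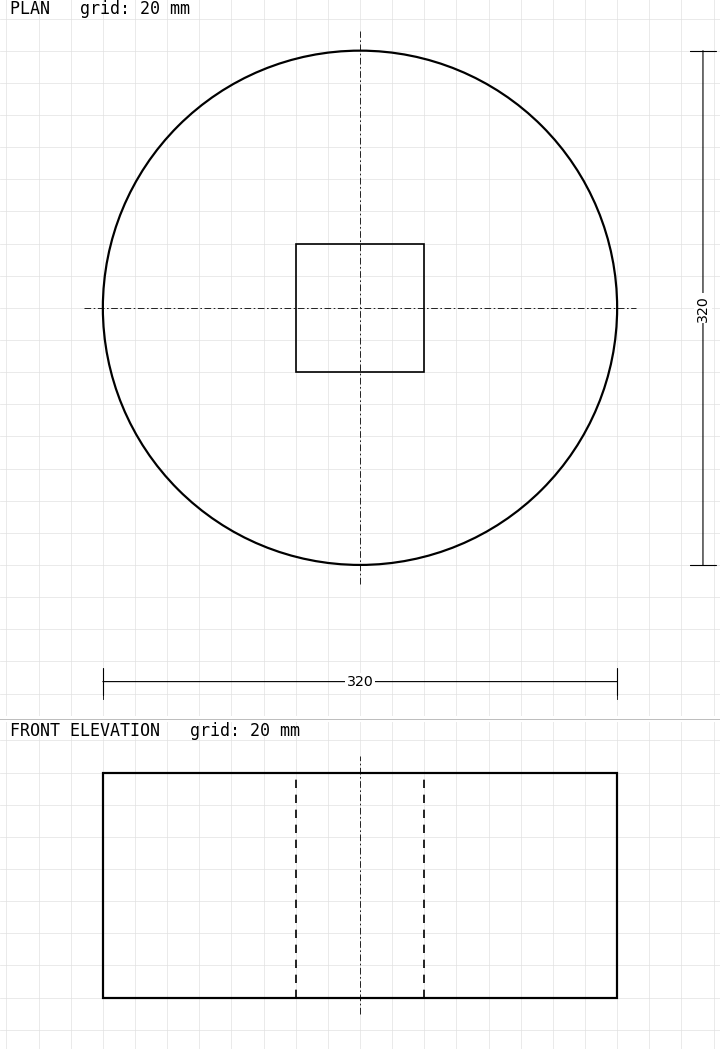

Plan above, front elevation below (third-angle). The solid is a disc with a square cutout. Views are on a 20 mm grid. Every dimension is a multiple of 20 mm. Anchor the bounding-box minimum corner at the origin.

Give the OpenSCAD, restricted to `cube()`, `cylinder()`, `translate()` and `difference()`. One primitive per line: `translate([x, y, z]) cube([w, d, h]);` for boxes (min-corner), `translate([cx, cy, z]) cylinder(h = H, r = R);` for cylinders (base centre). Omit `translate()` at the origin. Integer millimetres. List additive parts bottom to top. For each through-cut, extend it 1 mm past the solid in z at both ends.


difference() {
  translate([160, 160, 0]) cylinder(h = 140, r = 160);
  translate([120, 120, -1]) cube([80, 80, 142]);
}


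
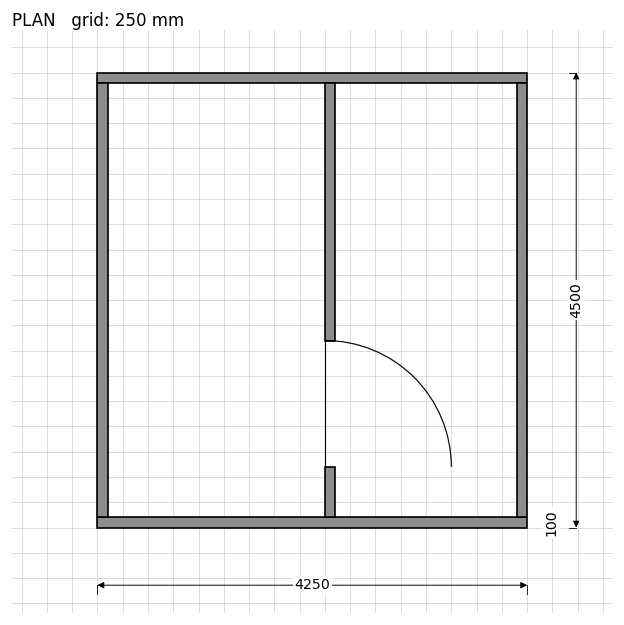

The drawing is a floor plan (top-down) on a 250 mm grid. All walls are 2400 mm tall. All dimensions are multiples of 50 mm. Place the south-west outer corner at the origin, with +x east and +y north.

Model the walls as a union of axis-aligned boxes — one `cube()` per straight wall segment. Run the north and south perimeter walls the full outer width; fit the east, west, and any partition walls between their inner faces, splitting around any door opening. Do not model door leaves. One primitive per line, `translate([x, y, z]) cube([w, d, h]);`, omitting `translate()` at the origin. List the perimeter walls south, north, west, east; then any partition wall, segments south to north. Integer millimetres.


cube([4250, 100, 2400]);
translate([0, 4400, 0]) cube([4250, 100, 2400]);
translate([0, 100, 0]) cube([100, 4300, 2400]);
translate([4150, 100, 0]) cube([100, 4300, 2400]);
translate([2250, 100, 0]) cube([100, 500, 2400]);
translate([2250, 1850, 0]) cube([100, 2550, 2400]);
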